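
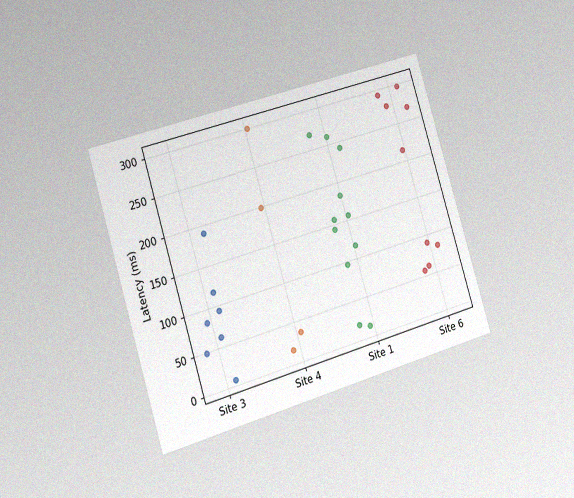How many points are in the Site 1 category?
The chart is tilted about 17° counter-clockwise and viewed slightly from the left, with some photo noise. Counting the markers in the Site 1 column gives 11.

11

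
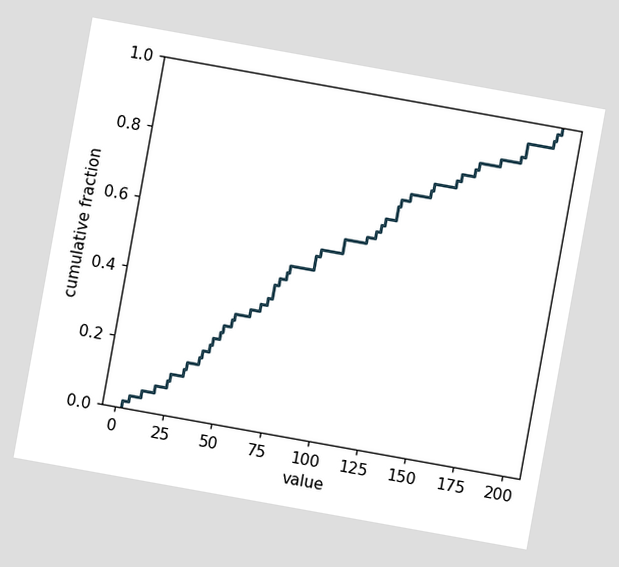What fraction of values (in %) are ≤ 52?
32%

The chart is tilted about 10° clockwise. At x=52 the ECDF step is at 32%.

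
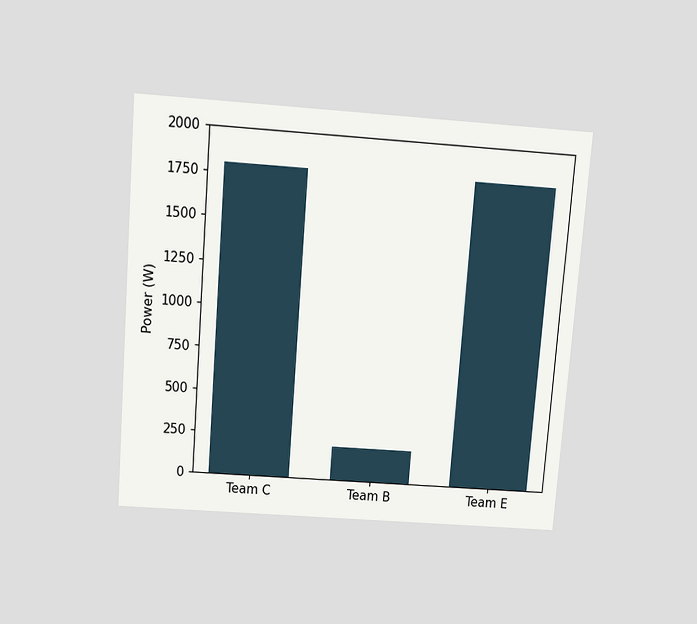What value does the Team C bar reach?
The chart is tilted about 4° clockwise and viewed slightly from above. Reading along the chart's y-axis, the Team C bar reaches 1800W.

1800W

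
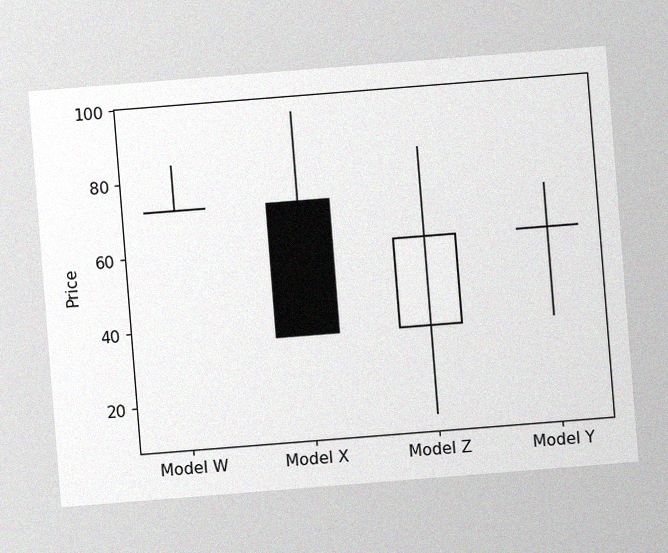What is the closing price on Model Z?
The chart is tilted about 5° counter-clockwise, with some photo noise. The Model Z candle closes at 60.

60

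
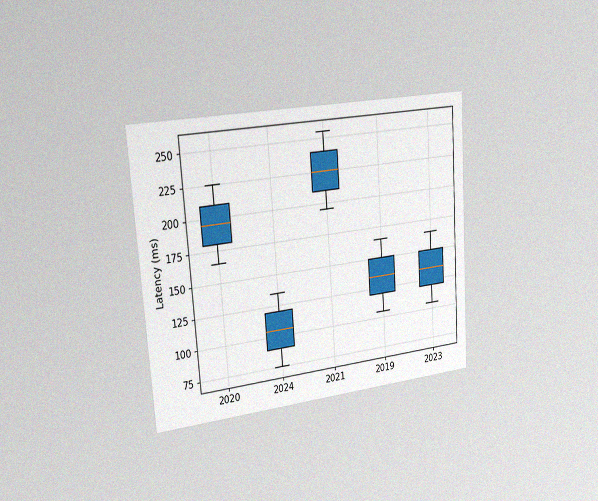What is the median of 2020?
195ms

The chart is tilted about 4° counter-clockwise and viewed slightly from the left, with some photo noise. The median line in the 2020 box sits at 195ms.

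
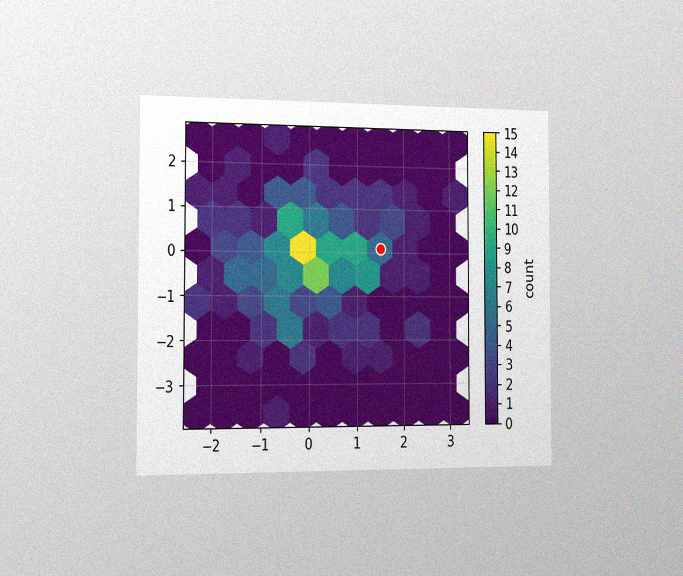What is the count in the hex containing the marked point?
The chart is viewed slightly from the left, with some photo noise. The marked hex reads 5 on the colorbar.

5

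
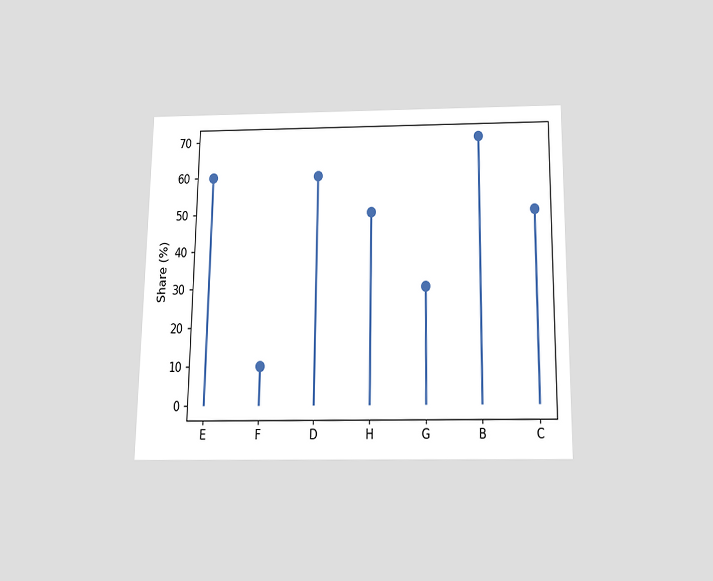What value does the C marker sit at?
The chart is viewed slightly from below. The C marker sits at 50%.

50%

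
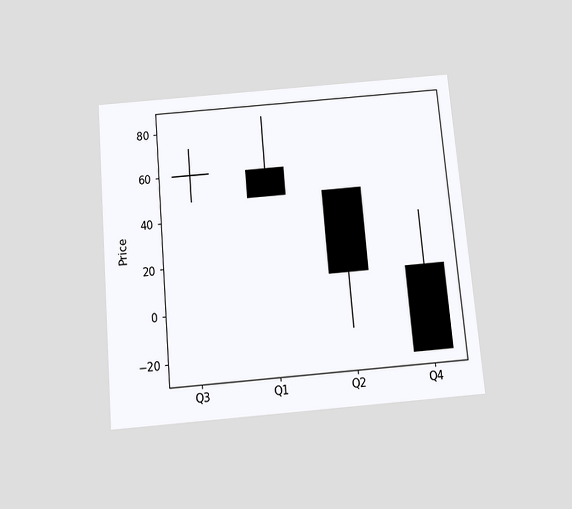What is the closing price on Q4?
-24

The chart is tilted about 5° counter-clockwise and viewed slightly from below. The Q4 candle closes at -24.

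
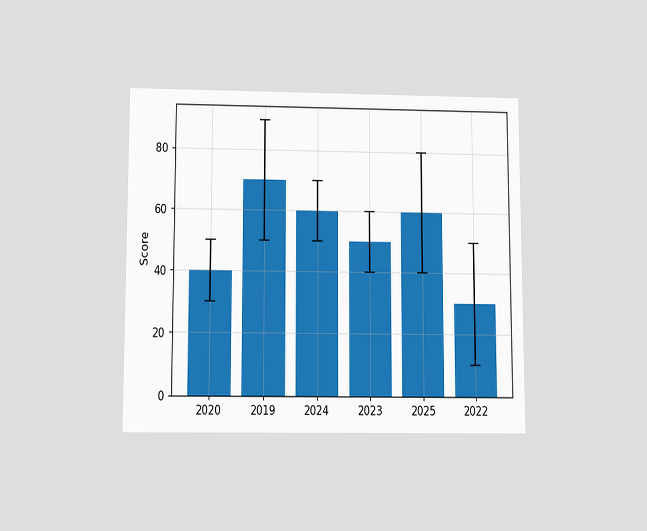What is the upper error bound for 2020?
50

The chart is viewed slightly from below. The 2020 bar's upper whisker reaches 50.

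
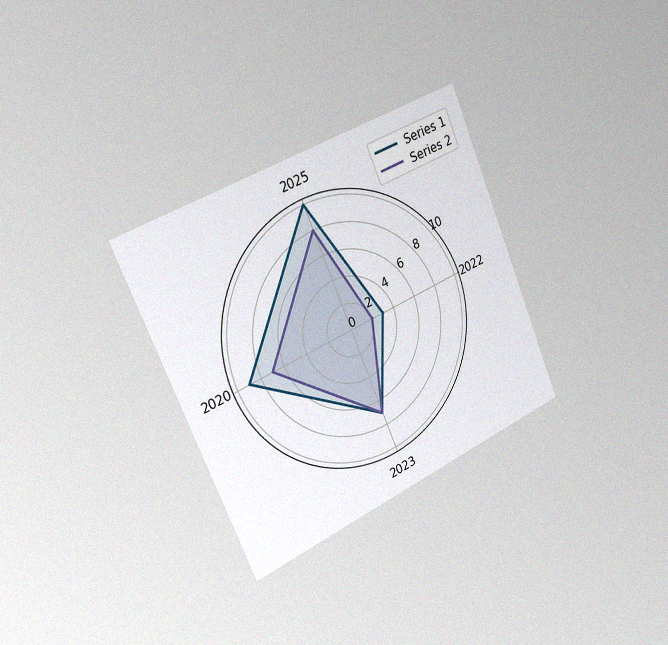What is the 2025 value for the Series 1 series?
10

The chart is tilted about 23° counter-clockwise and viewed slightly from the left, with some photo noise. On the 2025 axis, Series 1 reaches 10.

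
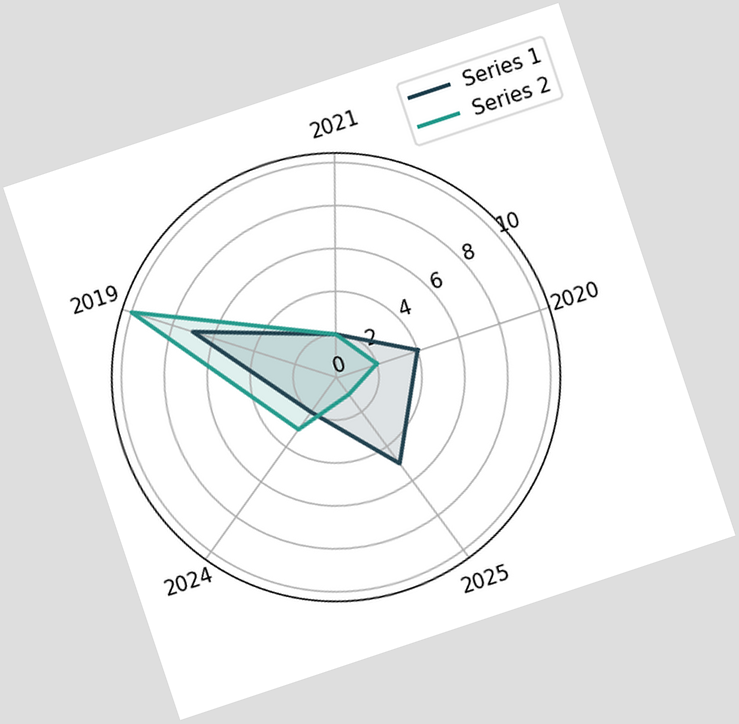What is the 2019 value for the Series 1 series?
The chart is tilted about 18° counter-clockwise. On the 2019 axis, Series 1 reaches 7.

7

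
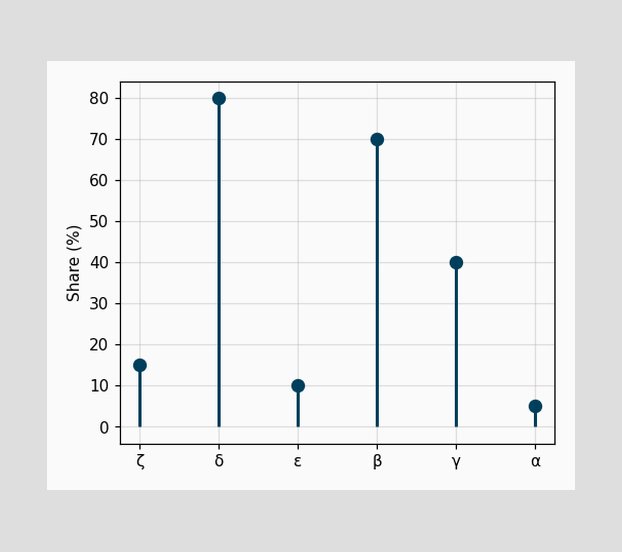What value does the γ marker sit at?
40%

The γ marker sits at 40%.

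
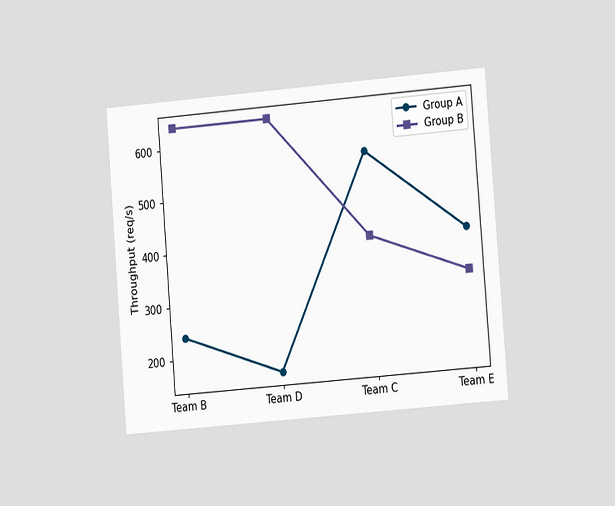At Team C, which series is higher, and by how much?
Group A, by 160req/s

The chart is tilted about 5° counter-clockwise and viewed at a slight angle. At Team C, Group A sits above the other line by 160req/s.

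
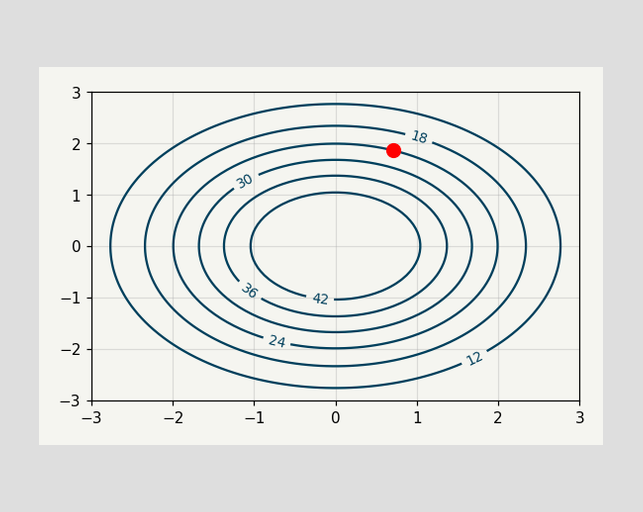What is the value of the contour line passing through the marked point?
The marked point sits on the contour labelled 24.

24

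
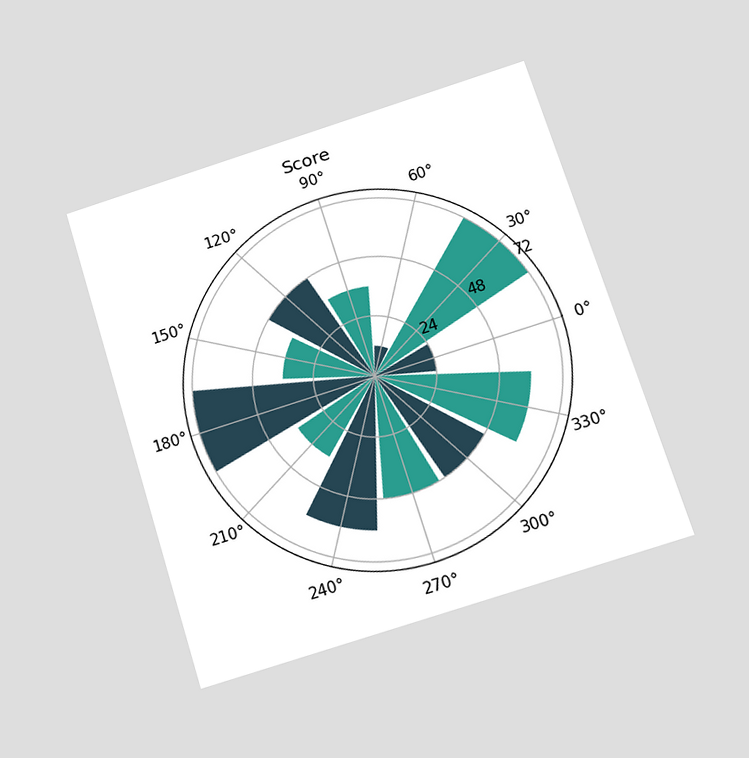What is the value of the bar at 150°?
36

The chart is tilted about 17° counter-clockwise and viewed slightly from below. The bar at 150° reaches 36 on the radial axis.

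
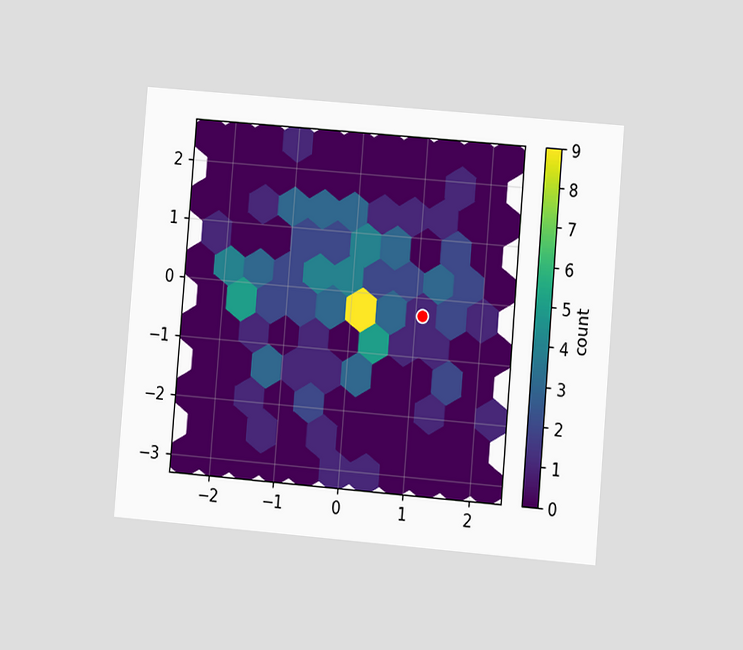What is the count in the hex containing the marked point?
1

The chart is tilted about 5° clockwise and viewed at a slight angle. The marked hex reads 1 on the colorbar.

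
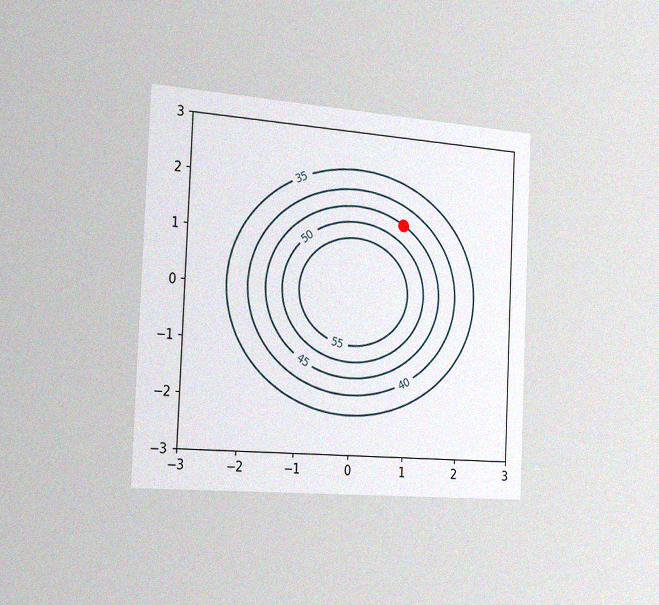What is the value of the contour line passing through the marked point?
45

The chart is tilted about 3° clockwise and viewed slightly from the left, with some photo noise. The marked point sits on the contour labelled 45.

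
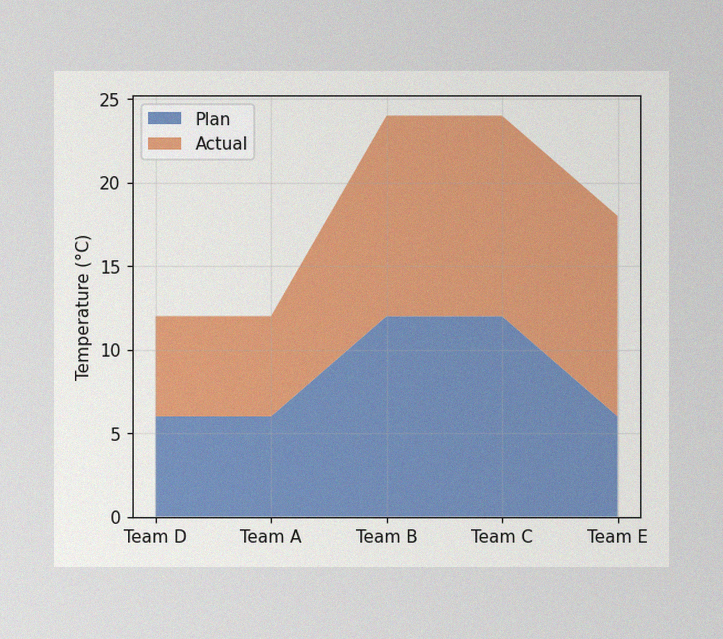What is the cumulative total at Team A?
The image has some photo noise and uneven lighting. The stacked total at Team A reaches 12°C.

12°C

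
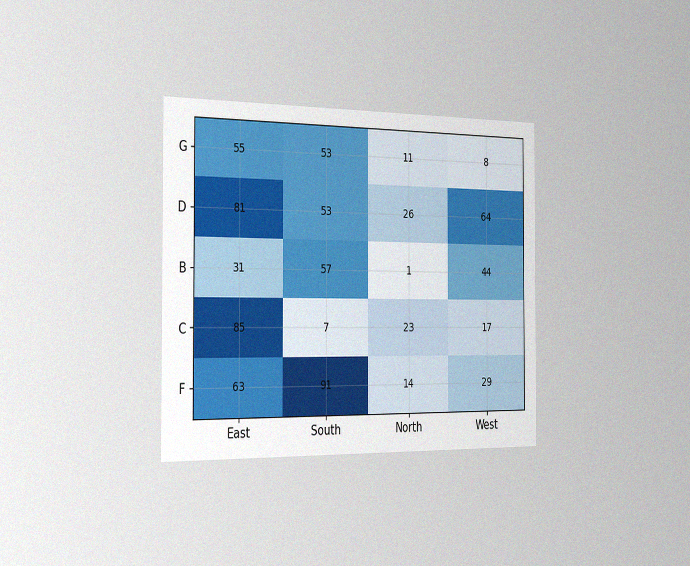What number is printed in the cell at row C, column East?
85

The chart is viewed slightly from the left, with some photo noise. The (C, East) cell reads 85.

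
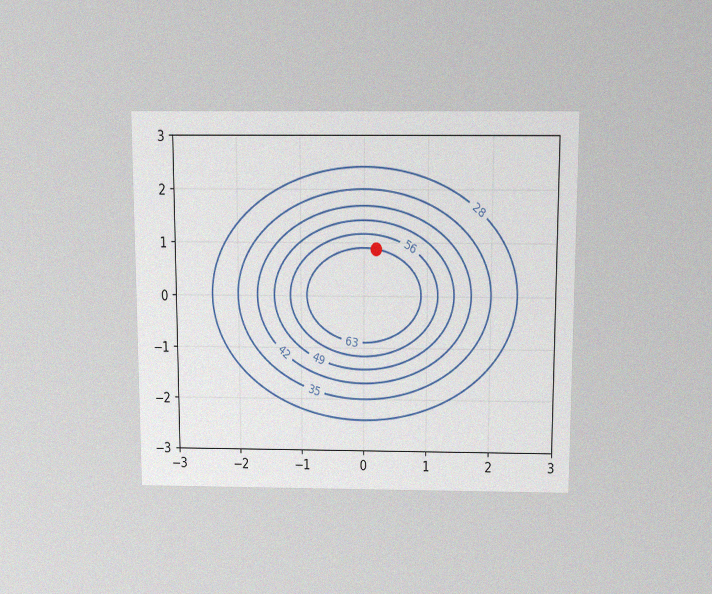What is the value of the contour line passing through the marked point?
63

The chart is viewed slightly from above, with some photo noise. The marked point sits on the contour labelled 63.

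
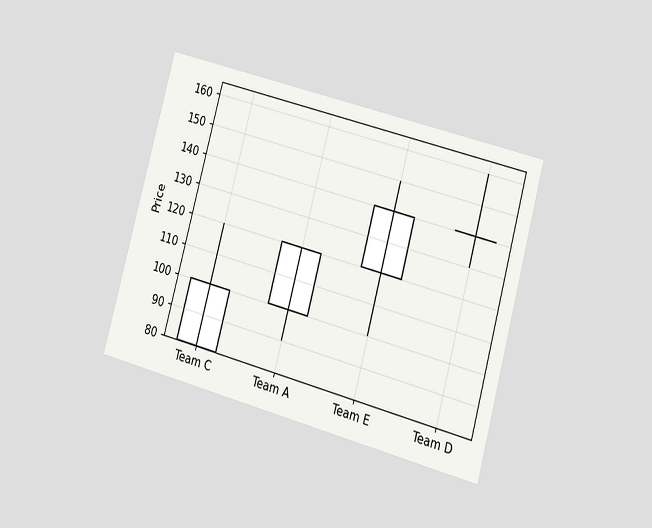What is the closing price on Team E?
The chart is tilted about 15° clockwise and viewed at a slight angle. The Team E candle closes at 140.

140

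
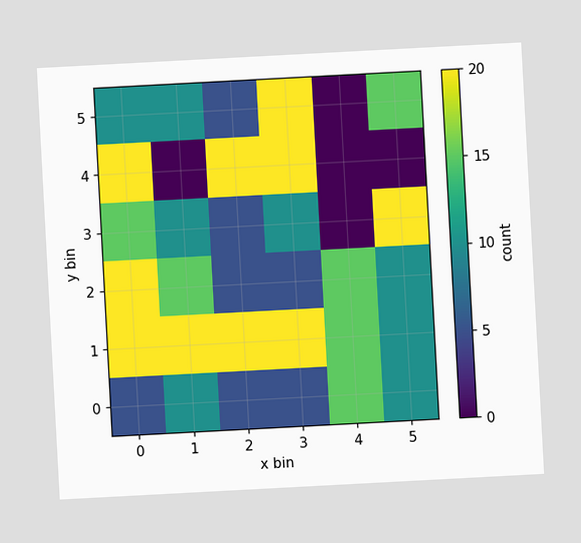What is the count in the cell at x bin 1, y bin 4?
The chart is tilted about 3° counter-clockwise. Matching the cell (1, 4) against the colorbar gives 0.

0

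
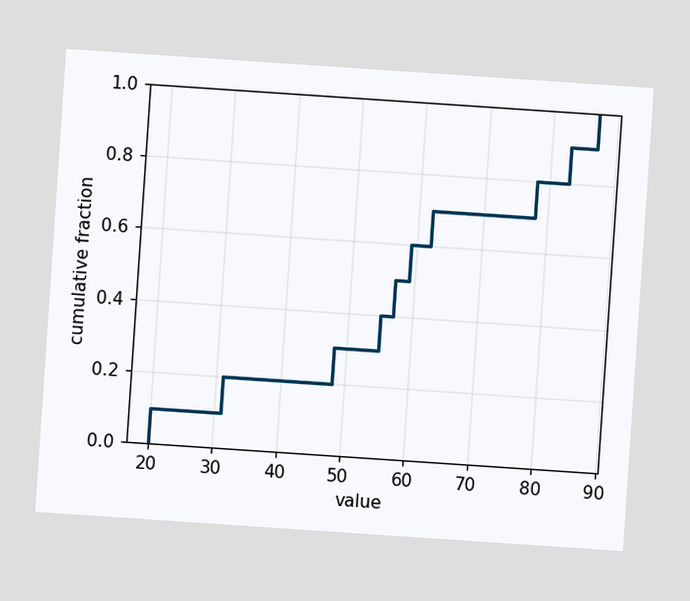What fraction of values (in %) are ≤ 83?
90%

The chart is tilted about 4° clockwise. At x=83 the ECDF step is at 90%.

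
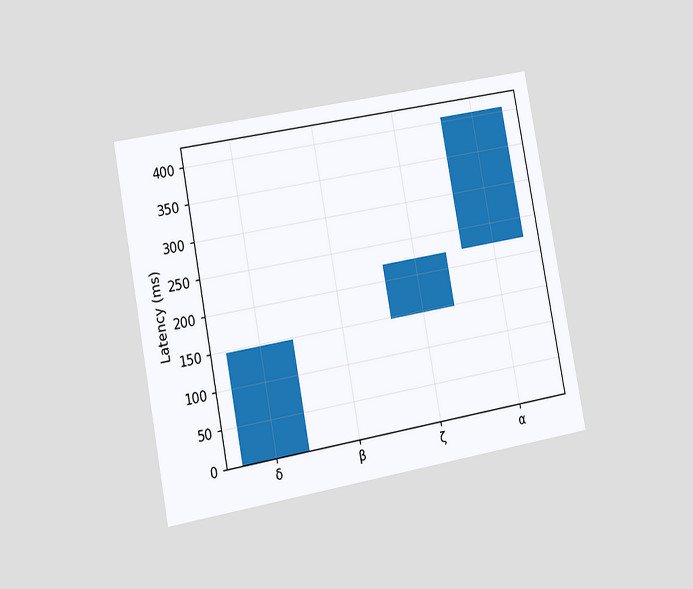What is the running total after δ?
148ms

The chart is tilted about 11° counter-clockwise and viewed slightly from the left. After δ the running total reaches 148ms.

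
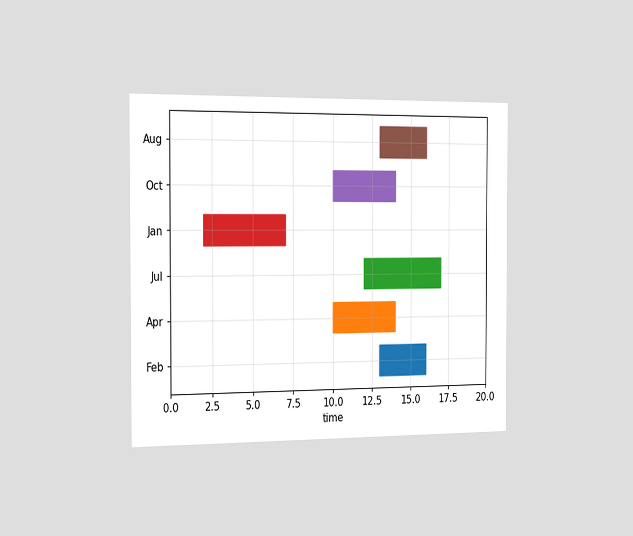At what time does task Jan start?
The chart is viewed slightly from the left. The Jan bar begins at t=2.

2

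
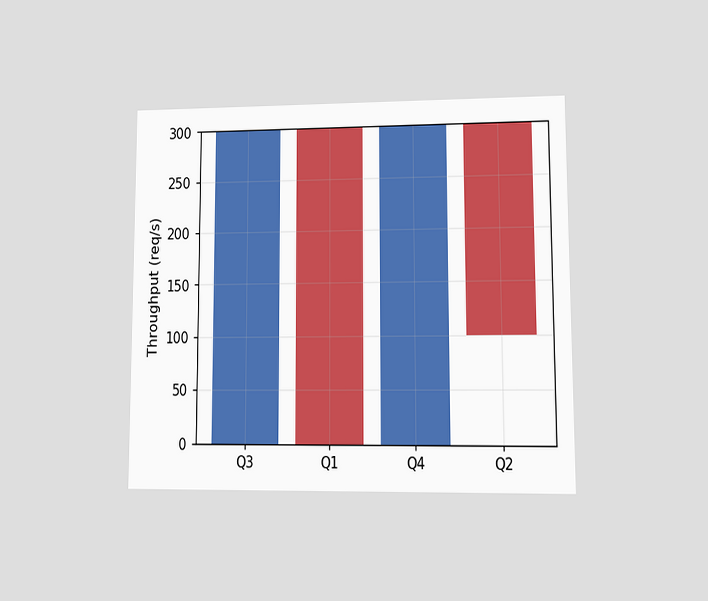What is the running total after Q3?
The chart is viewed at a slight angle. After Q3 the running total reaches 300req/s.

300req/s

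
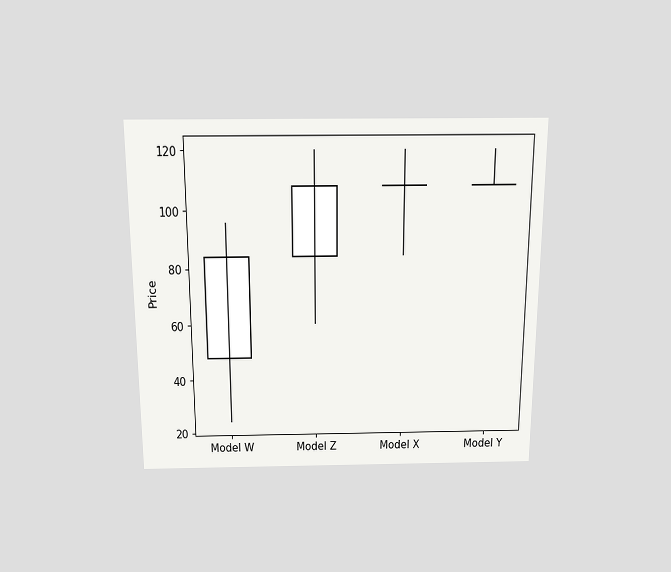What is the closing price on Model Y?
The chart is viewed slightly from above. The Model Y candle closes at 108.

108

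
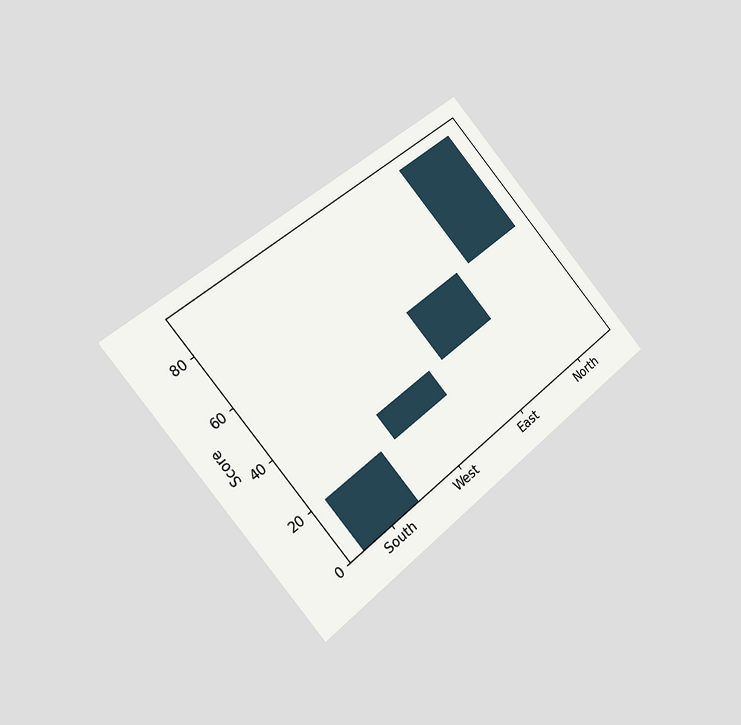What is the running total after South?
20

The chart is tilted about 40° counter-clockwise and viewed slightly from the left. After South the running total reaches 20.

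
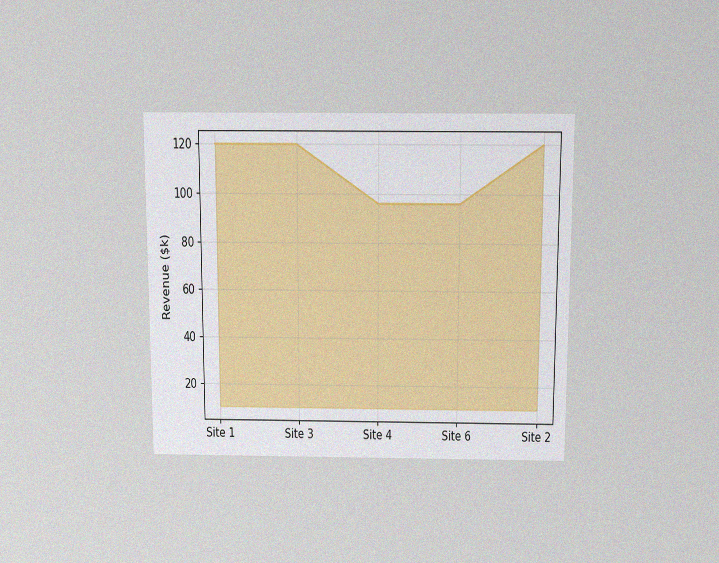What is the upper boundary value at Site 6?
$96k

The chart is viewed slightly from above, with some photo noise. At Site 6 the upper boundary is at $96k.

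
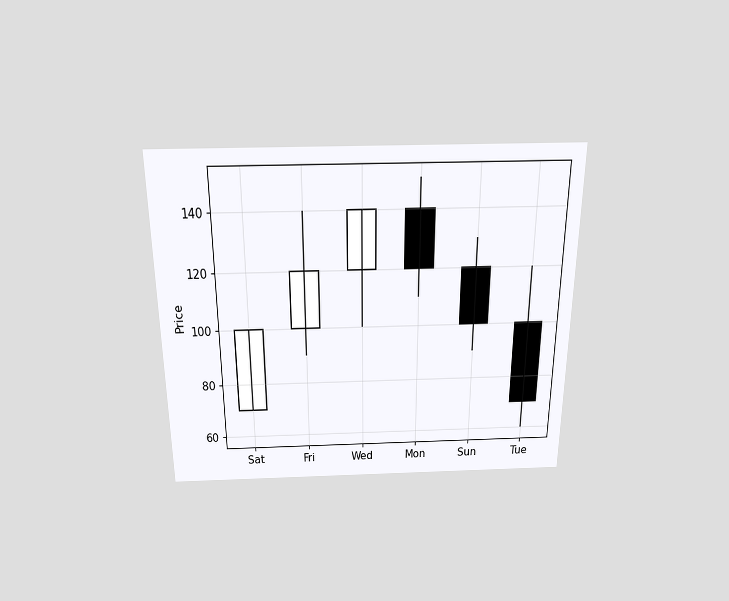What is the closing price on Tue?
The chart is viewed slightly from above. The Tue candle closes at 70.

70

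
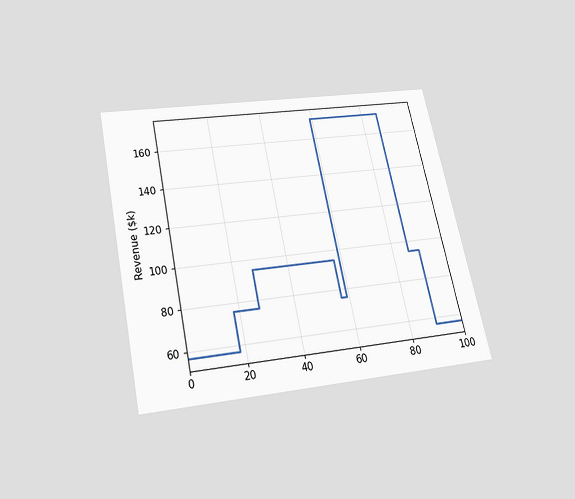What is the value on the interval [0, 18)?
The chart is tilted about 12° counter-clockwise and viewed slightly from below. On [0, 18) the step sits at $57k.

$57k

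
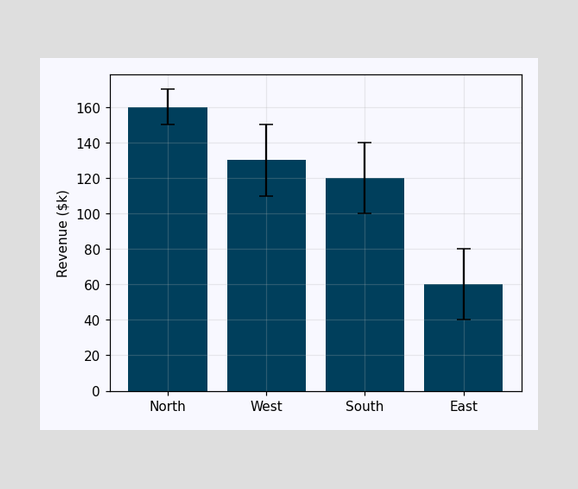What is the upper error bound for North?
The North bar's upper whisker reaches $170k.

$170k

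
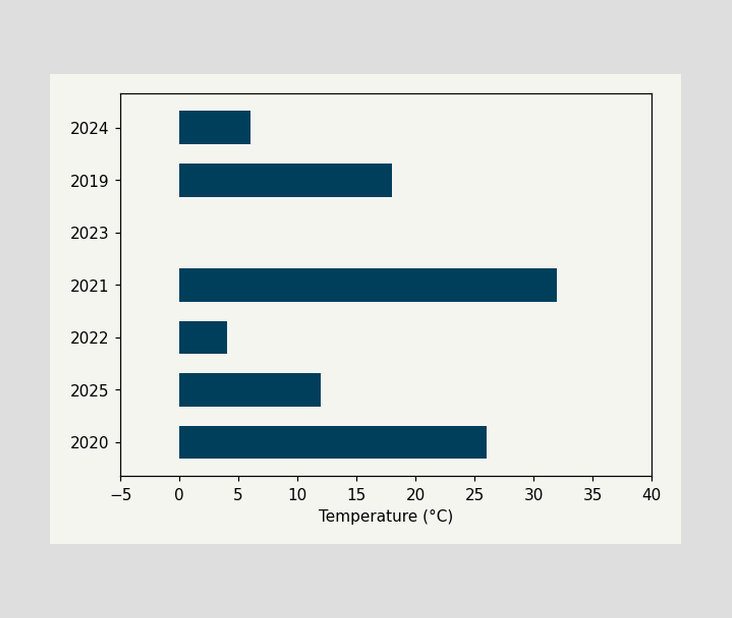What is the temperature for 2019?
18°C

Reading along the chart's x-axis, the 2019 bar reaches 18°C.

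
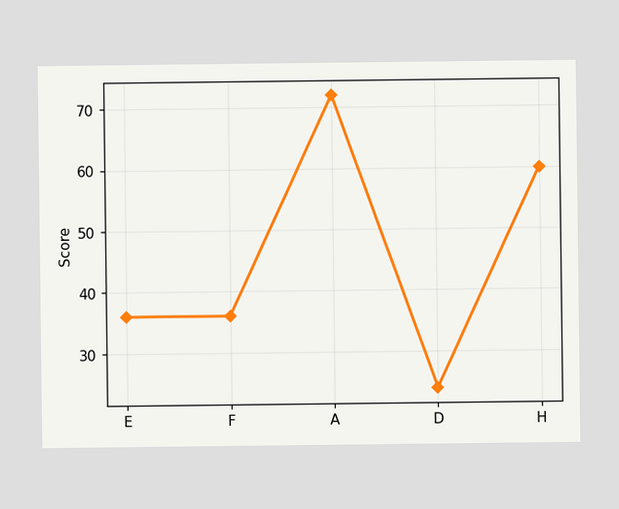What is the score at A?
At A, the line is at 72.

72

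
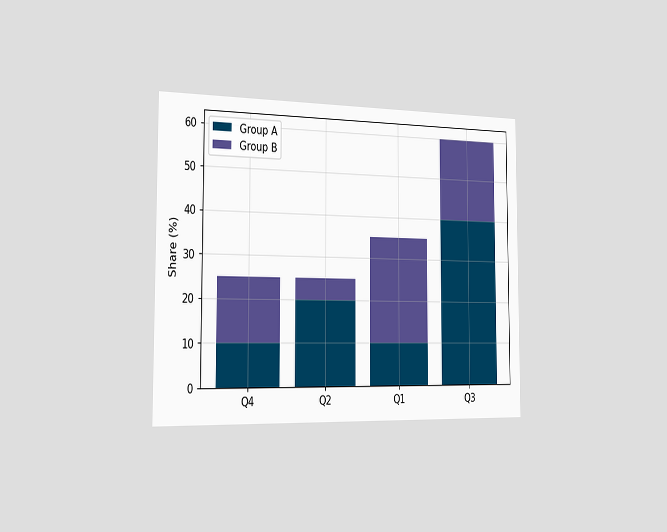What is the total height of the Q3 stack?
60%

The chart is viewed slightly from the left. The Q3 stack's top reaches 60% on the y-axis.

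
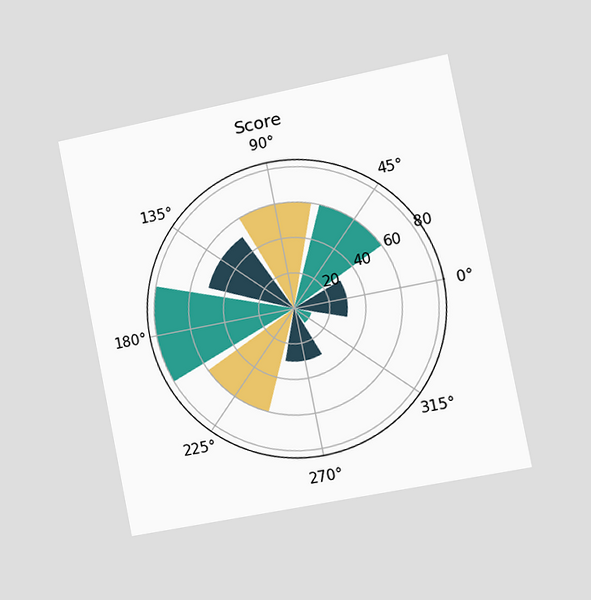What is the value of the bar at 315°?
10

The chart is tilted about 11° counter-clockwise and viewed slightly from the right. The bar at 315° reaches 10 on the radial axis.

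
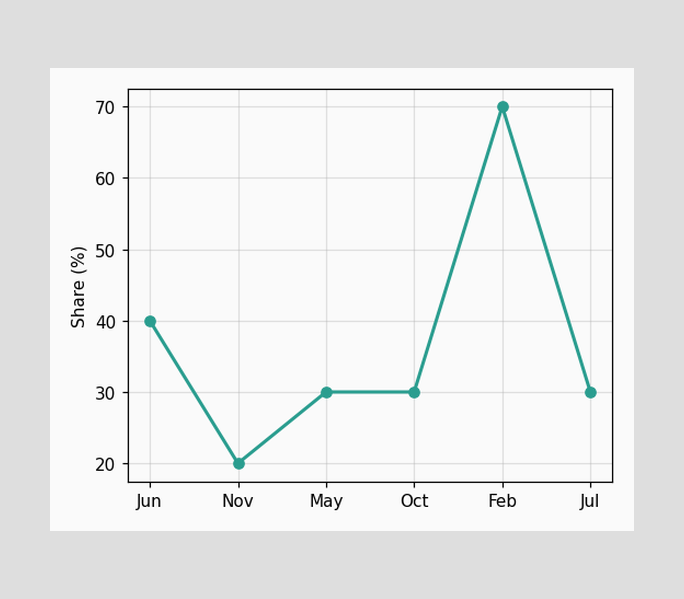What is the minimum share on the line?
The lowest point is at Nov, and reading across to the y-axis gives 20%.

20%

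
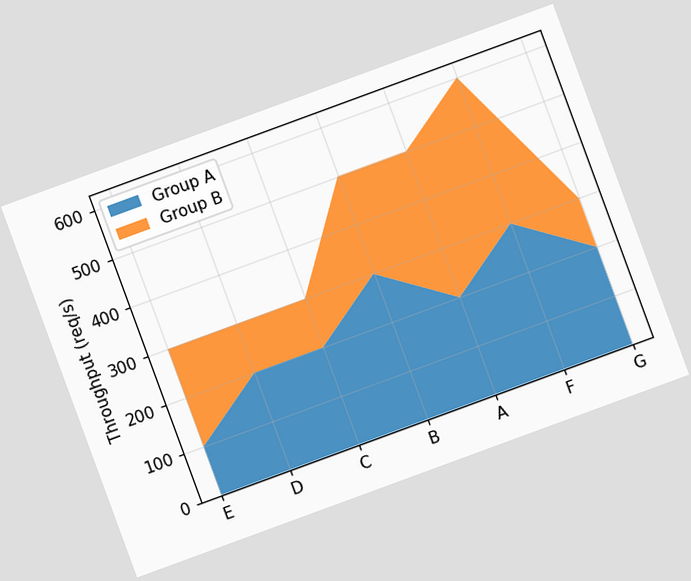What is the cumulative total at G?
300req/s

The chart is tilted about 20° counter-clockwise. The stacked total at G reaches 300req/s.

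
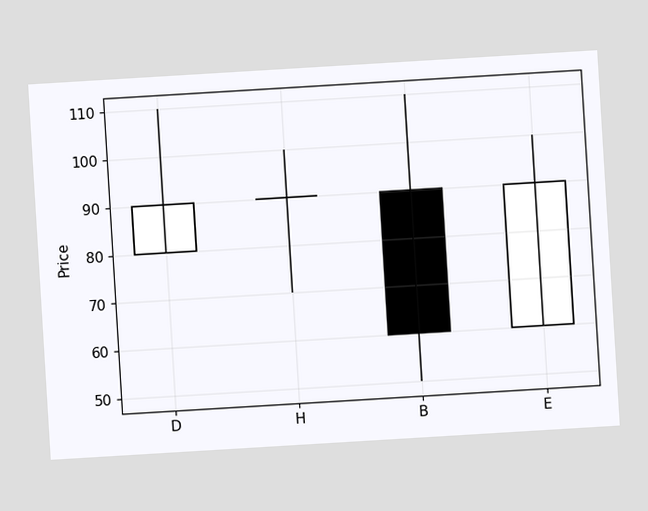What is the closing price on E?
The chart is tilted about 3° counter-clockwise. The E candle closes at 90.

90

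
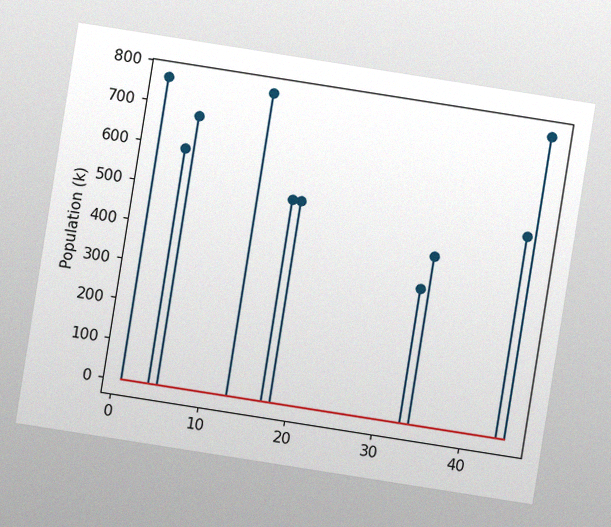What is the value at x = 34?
425k

The chart is tilted about 9° clockwise, with some photo noise. The stem at x=34 reaches 425k.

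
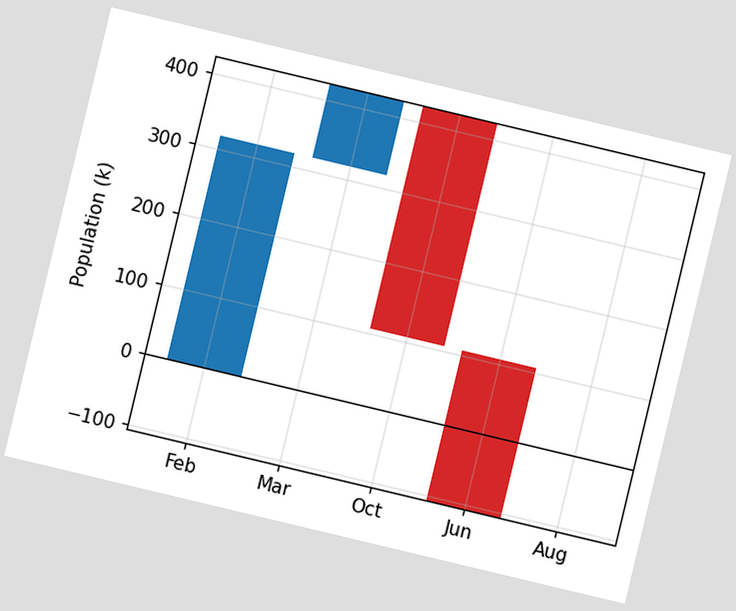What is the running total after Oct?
106k

The chart is tilted about 13° clockwise. After Oct the running total reaches 106k.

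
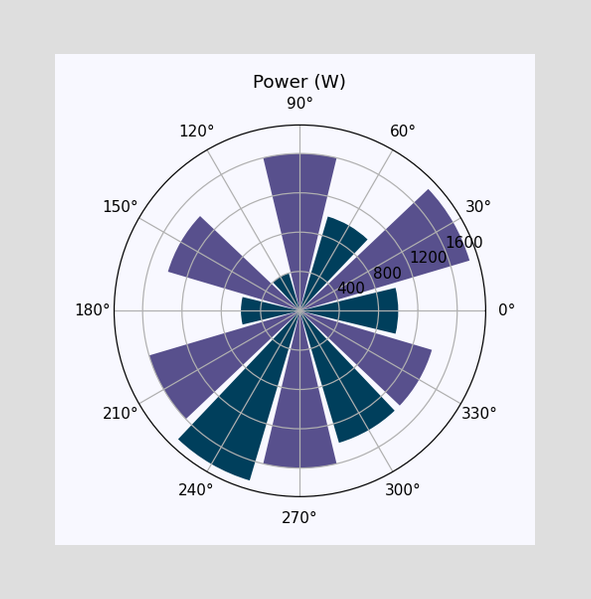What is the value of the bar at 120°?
400W

The bar at 120° reaches 400W on the radial axis.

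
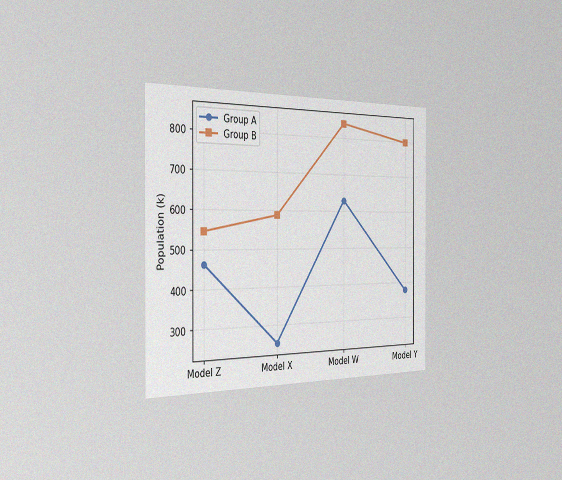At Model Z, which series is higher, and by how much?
The chart is viewed slightly from the left, with some photo noise. At Model Z, Group B sits above the other line by 84k.

Group B, by 84k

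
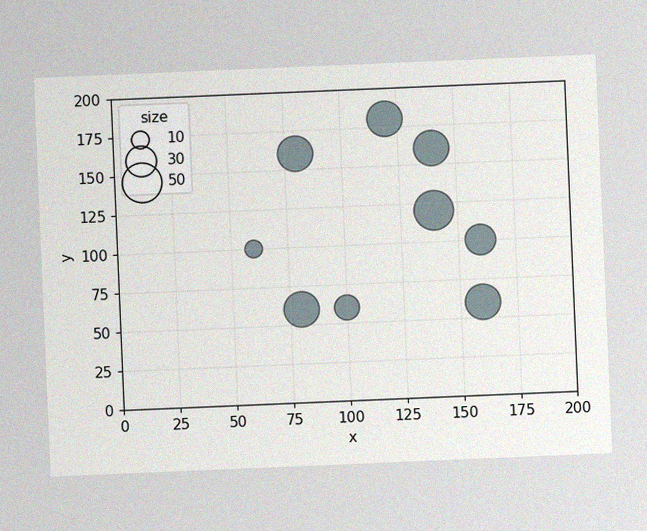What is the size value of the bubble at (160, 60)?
40

The chart is tilted about 2° counter-clockwise, with some photo noise. Matching the bubble at (160, 60) against the size legend gives 40.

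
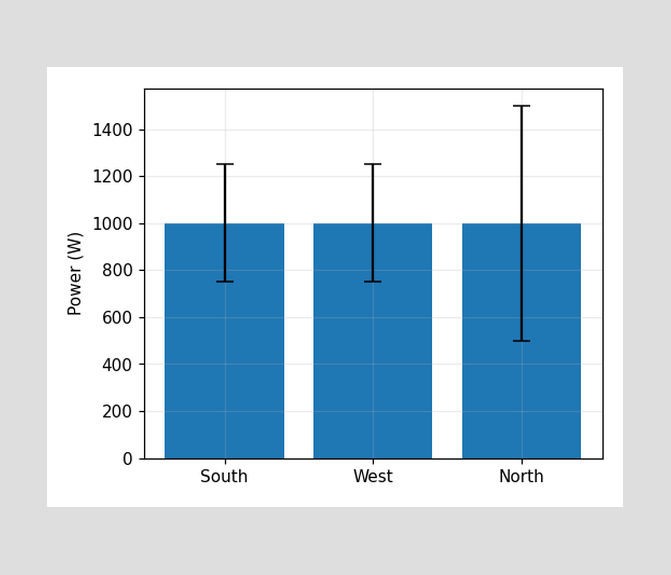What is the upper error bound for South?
The South bar's upper whisker reaches 1250W.

1250W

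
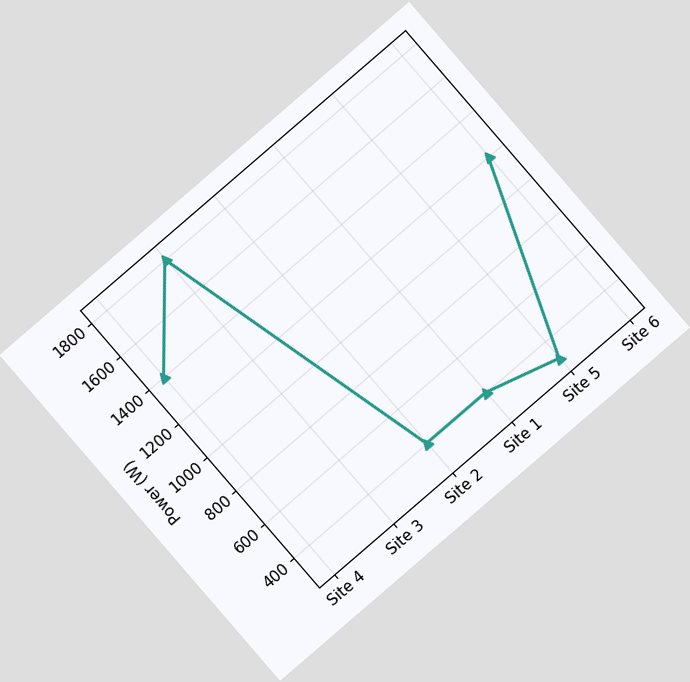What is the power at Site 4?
1400W

The chart is tilted about 41° counter-clockwise. At Site 4, the line is at 1400W.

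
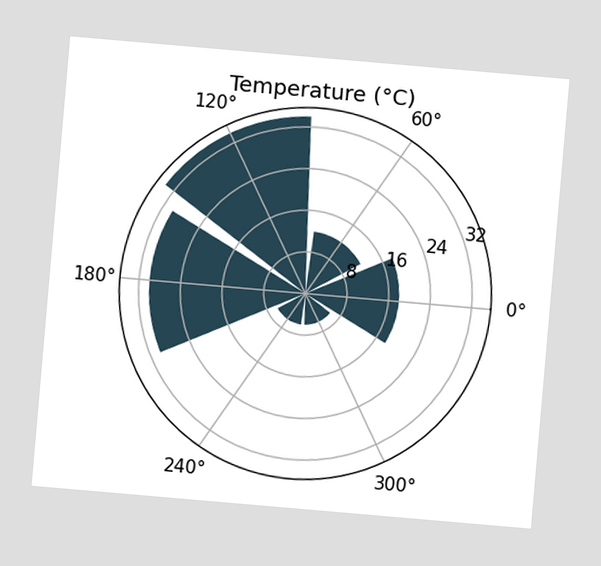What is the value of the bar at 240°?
6°C

The chart is tilted about 5° clockwise. The bar at 240° reaches 6°C on the radial axis.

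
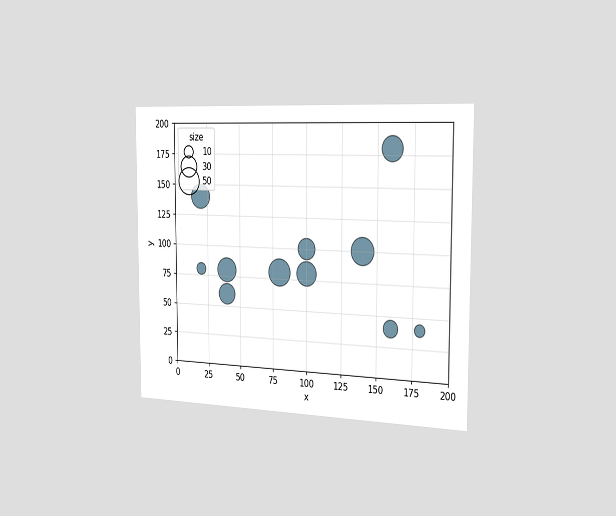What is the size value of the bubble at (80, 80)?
The chart is viewed slightly from the right. Matching the bubble at (80, 80) against the size legend gives 50.

50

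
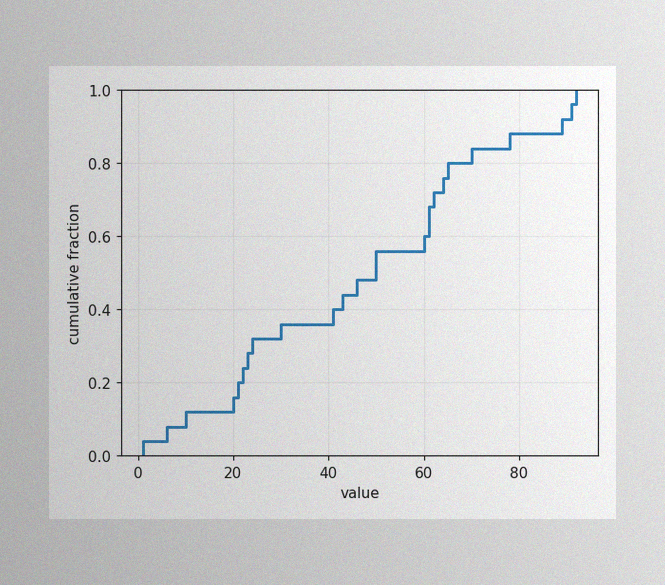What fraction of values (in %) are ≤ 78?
The image has some photo noise and uneven lighting. At x=78 the ECDF step is at 88%.

88%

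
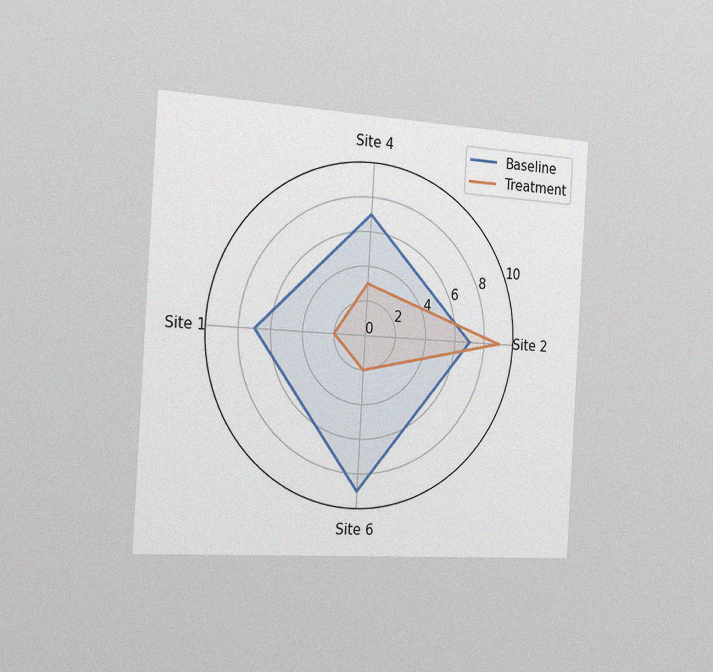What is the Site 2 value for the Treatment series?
The chart is tilted about 3° clockwise and viewed slightly from the left, with some photo noise. On the Site 2 axis, Treatment reaches 9.

9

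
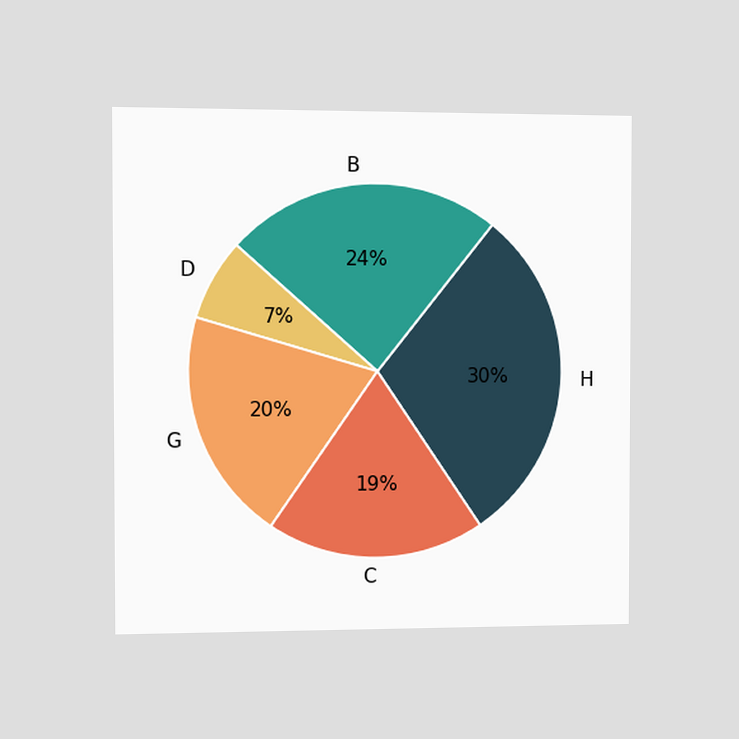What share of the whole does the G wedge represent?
The chart is viewed at a slight angle. The G slice takes up 20% of the pie.

20%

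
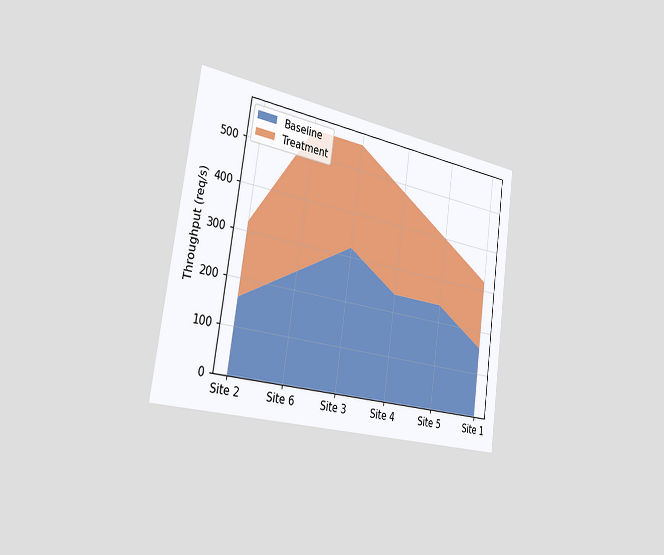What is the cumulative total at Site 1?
The chart is tilted about 8° clockwise and viewed slightly from the left. The stacked total at Site 1 reaches 320req/s.

320req/s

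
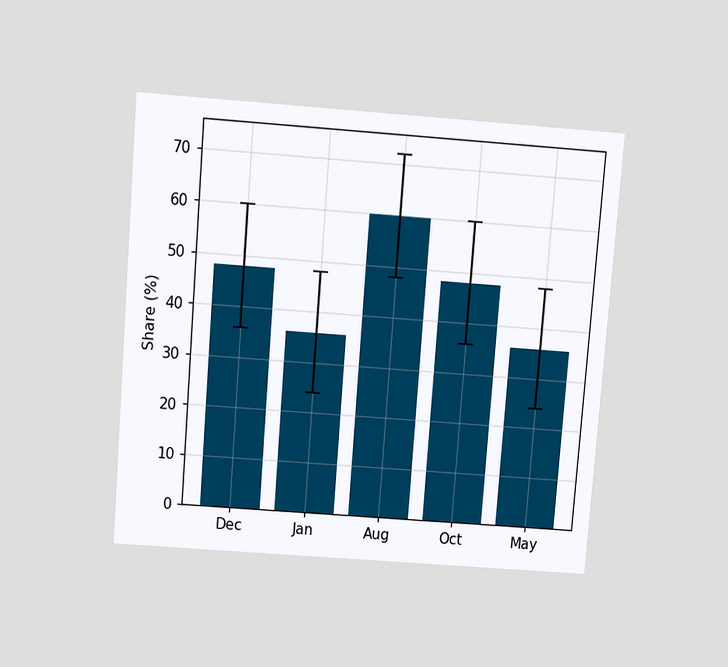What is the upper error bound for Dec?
60%

The chart is tilted about 4° clockwise and viewed slightly from above. The Dec bar's upper whisker reaches 60%.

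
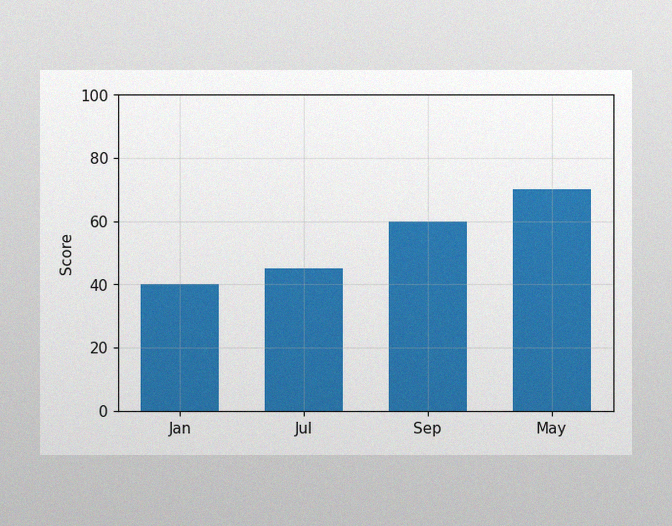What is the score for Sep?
60

The image has some photo noise and uneven lighting. Reading along the chart's y-axis, the Sep bar reaches 60.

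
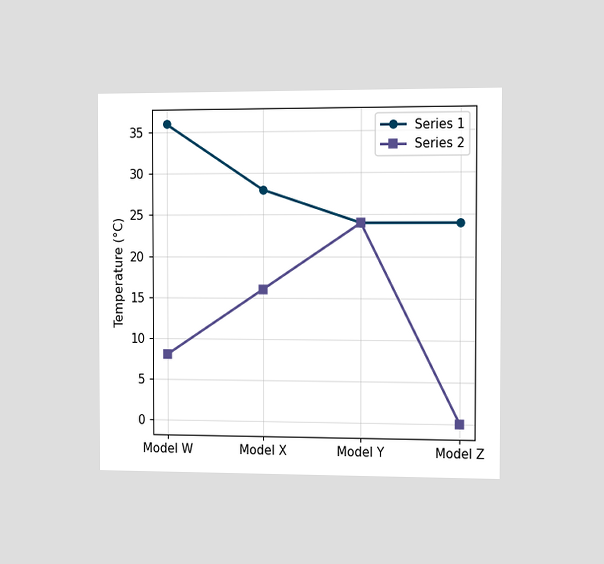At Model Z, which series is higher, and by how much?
The chart is viewed slightly from the right. At Model Z, Series 1 sits above the other line by 24°C.

Series 1, by 24°C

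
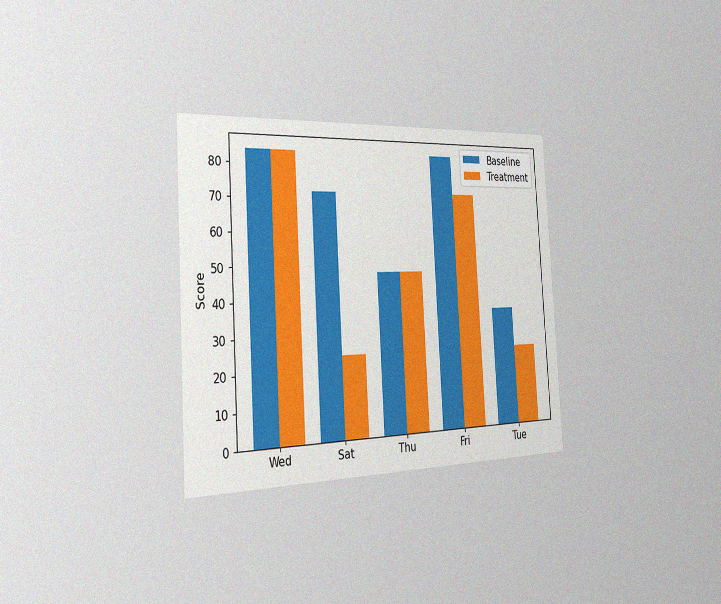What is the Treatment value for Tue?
The chart is tilted about 3° counter-clockwise and viewed slightly from the left, with some photo noise. The Treatment bar at Tue reaches 24 on the y-axis.

24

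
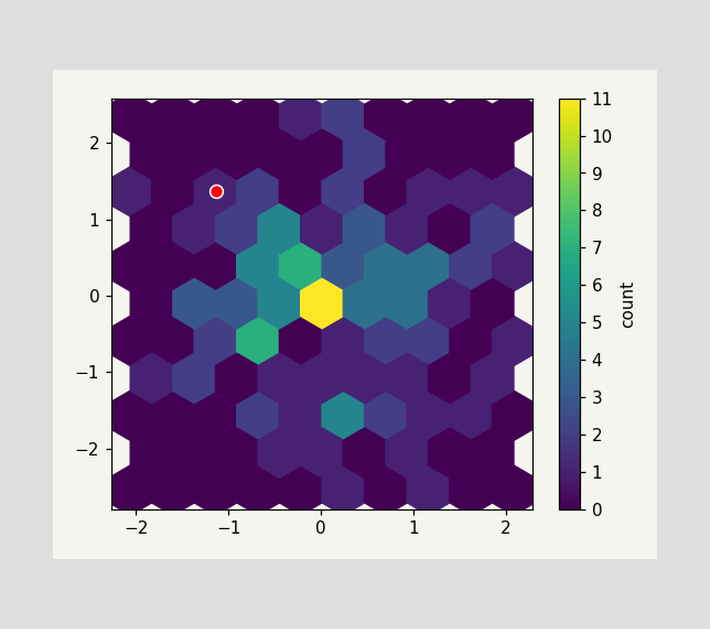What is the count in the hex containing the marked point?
The marked hex reads 1 on the colorbar.

1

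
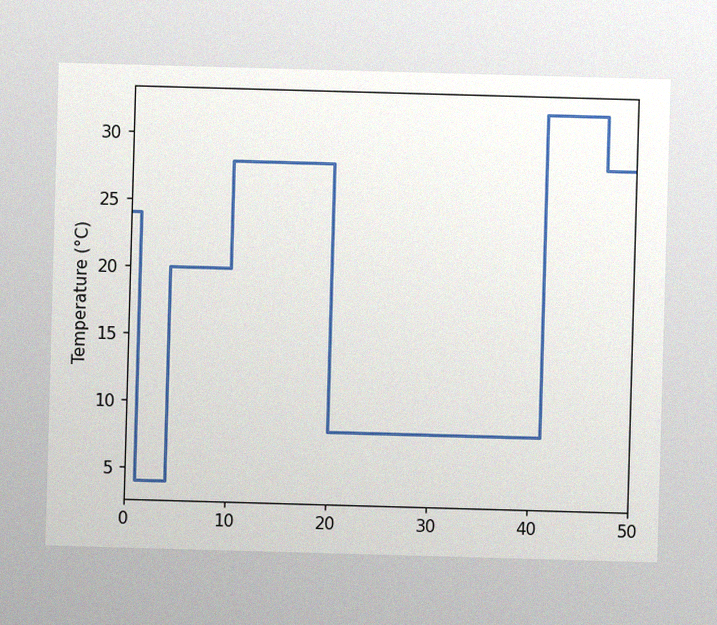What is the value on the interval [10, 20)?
The image has some photo noise and uneven lighting. On [10, 20) the step sits at 28°C.

28°C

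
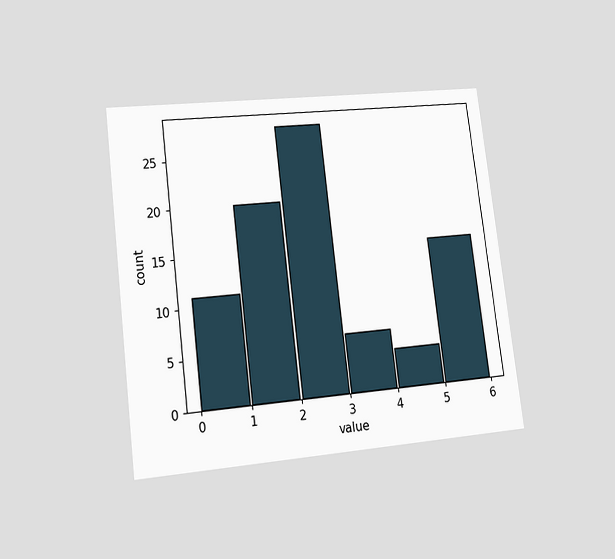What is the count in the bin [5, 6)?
15

The chart is tilted about 7° counter-clockwise and viewed at a slight angle. The [5, 6) bin has height 15.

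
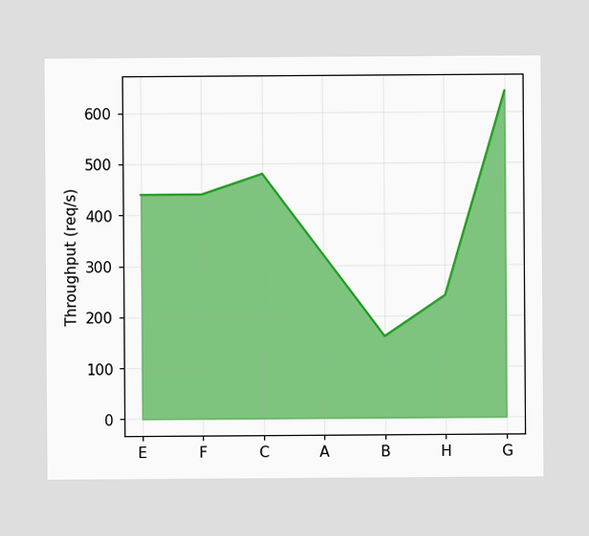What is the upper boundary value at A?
320req/s

At A the upper boundary is at 320req/s.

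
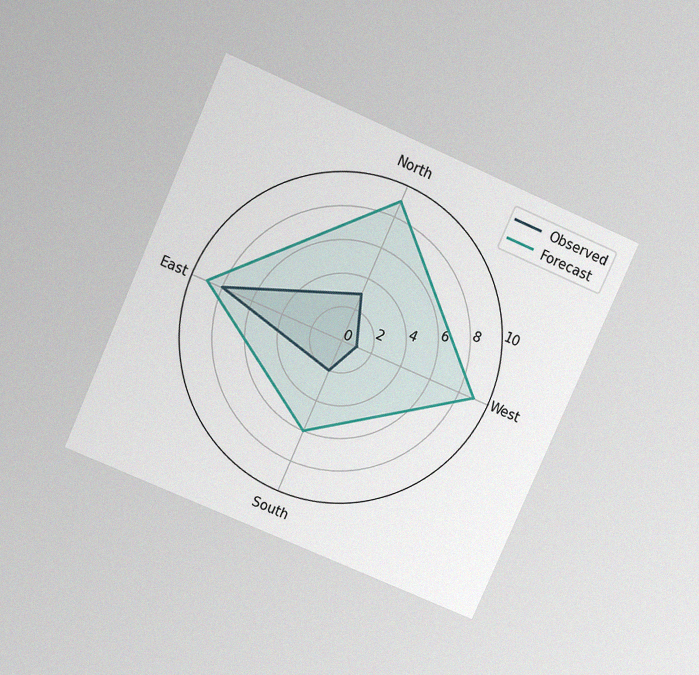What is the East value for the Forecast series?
9

The chart is tilted about 24° clockwise and viewed slightly from above, with some photo noise. On the East axis, Forecast reaches 9.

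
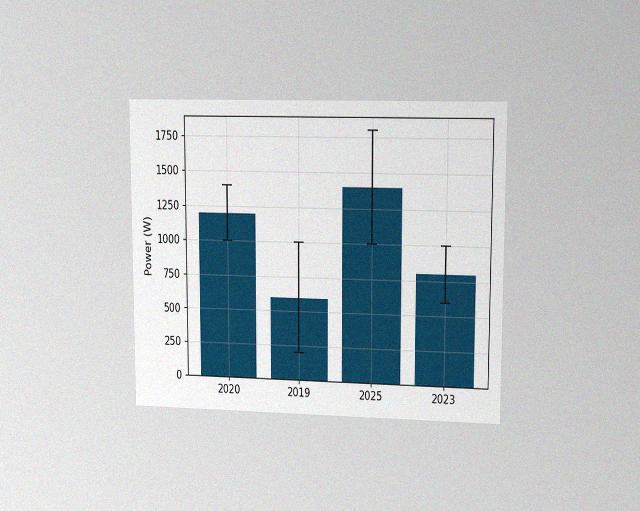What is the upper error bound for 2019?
The chart is viewed at a slight angle, with some photo noise. The 2019 bar's upper whisker reaches 1000W.

1000W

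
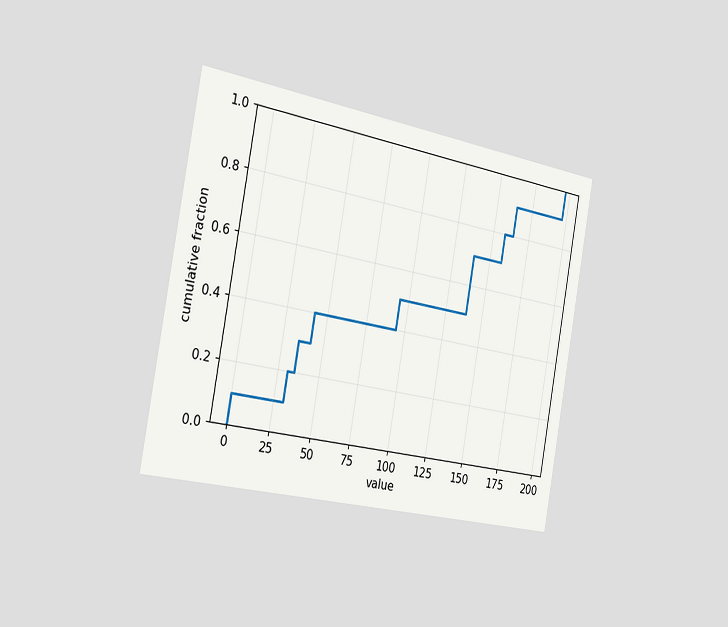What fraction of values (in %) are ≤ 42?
The chart is tilted about 10° clockwise and viewed slightly from the left. At x=42 the ECDF step is at 40%.

40%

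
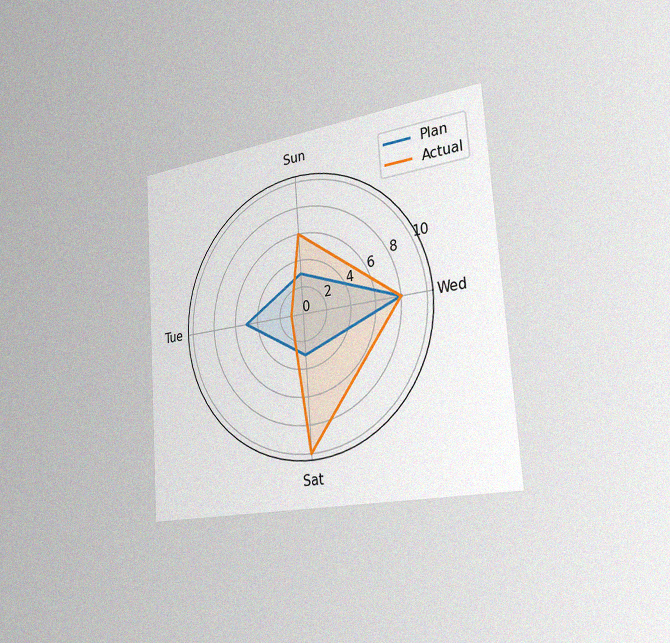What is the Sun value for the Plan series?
3

The chart is tilted about 4° counter-clockwise and viewed slightly from the right, with some photo noise. On the Sun axis, Plan reaches 3.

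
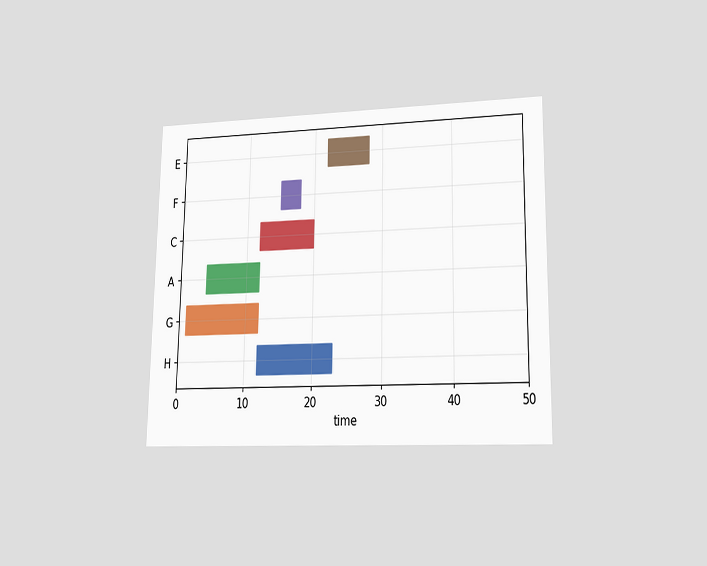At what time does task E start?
The chart is viewed at a slight angle. The E bar begins at t=22.

22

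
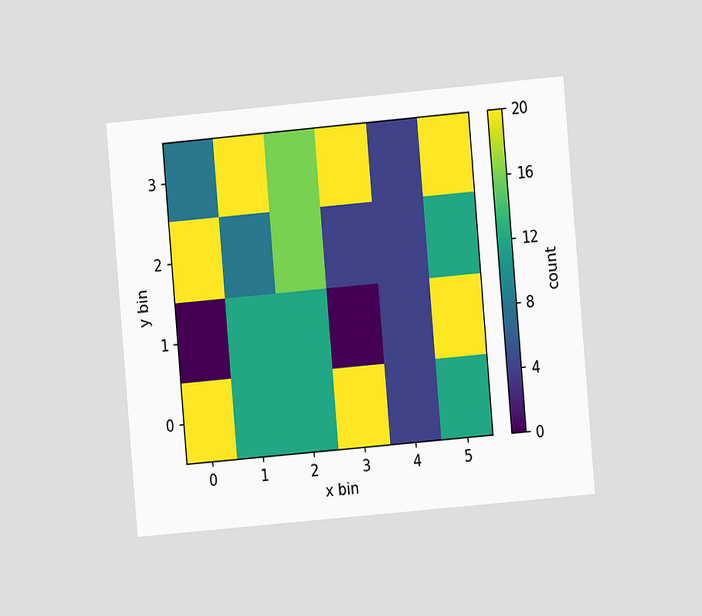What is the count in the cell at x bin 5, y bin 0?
The chart is tilted about 5° counter-clockwise and viewed at a slight angle. Matching the cell (5, 0) against the colorbar gives 12.

12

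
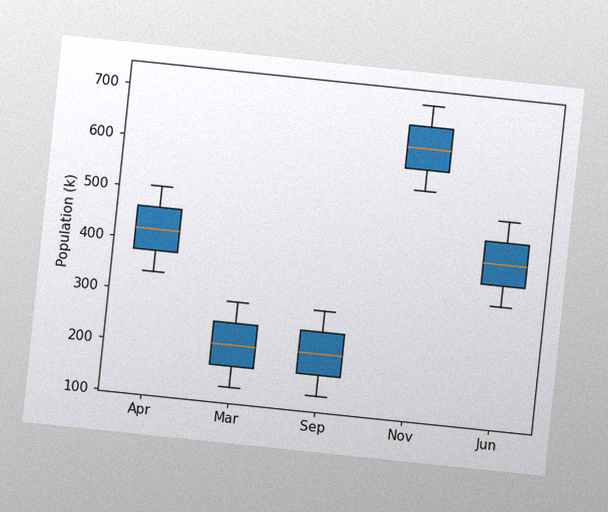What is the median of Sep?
The chart is tilted about 6° clockwise, with some photo noise. The median line in the Sep box sits at 210k.

210k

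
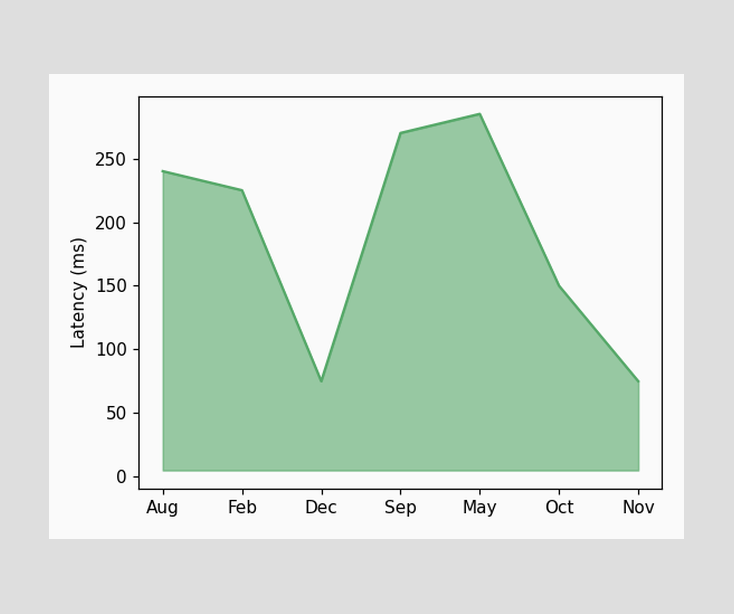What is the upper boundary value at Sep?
270ms

At Sep the upper boundary is at 270ms.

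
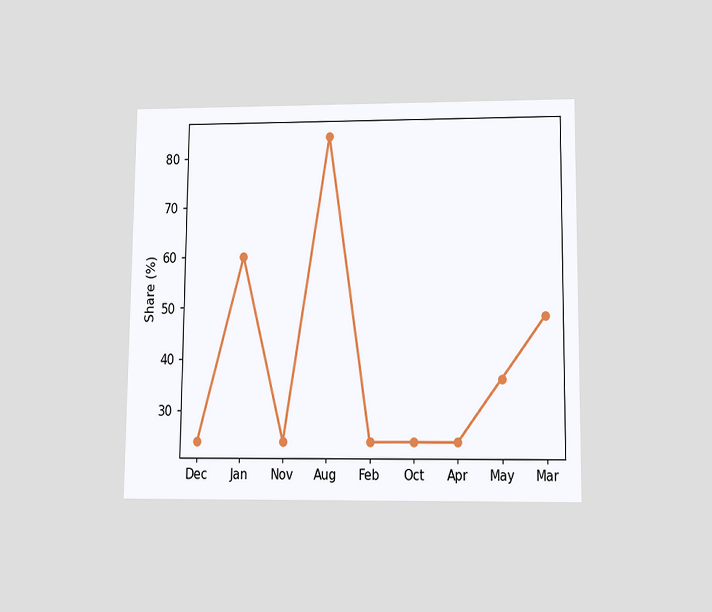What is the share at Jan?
The chart is viewed slightly from below. At Jan, the line is at 60%.

60%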